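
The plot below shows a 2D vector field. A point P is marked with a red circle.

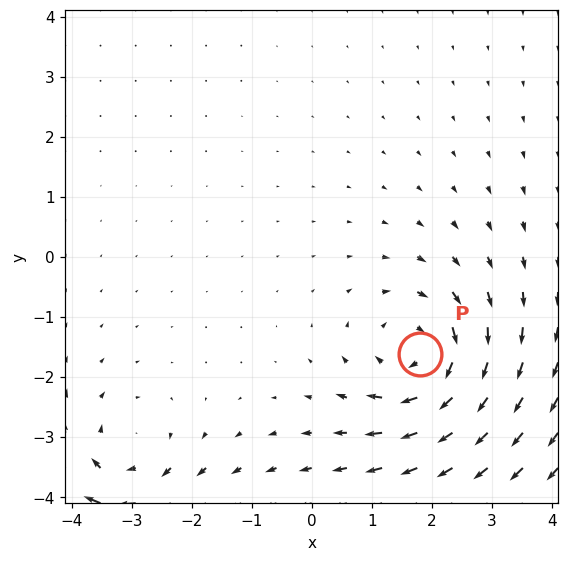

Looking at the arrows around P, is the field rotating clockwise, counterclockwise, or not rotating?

Near P at (1.8, -1.6) the arrows circulate clockwise. The curl (z-component) there is about -4; negative curl means clockwise rotation.

clockwise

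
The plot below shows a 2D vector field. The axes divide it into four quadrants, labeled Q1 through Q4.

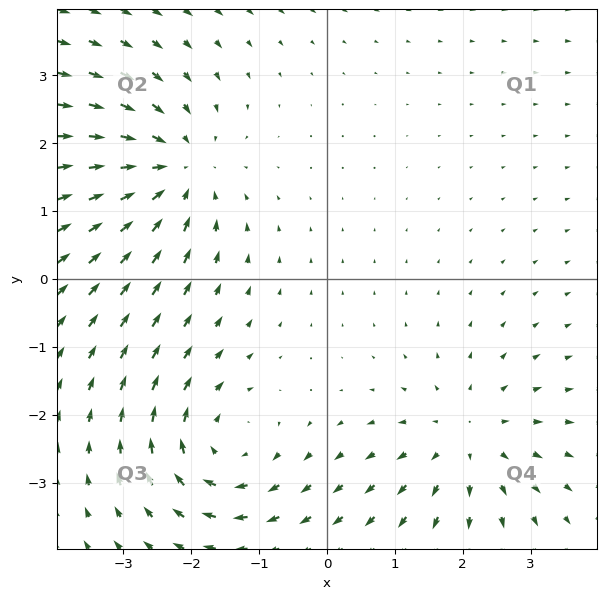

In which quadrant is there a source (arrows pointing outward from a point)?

The source sits at approximately (2.1, -2.4), which lies in quadrant Q4. The divergence there is about +3, positive as expected for a source.

Q4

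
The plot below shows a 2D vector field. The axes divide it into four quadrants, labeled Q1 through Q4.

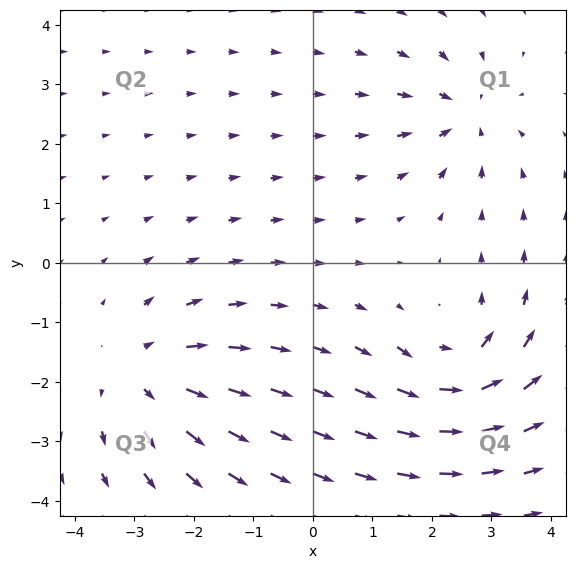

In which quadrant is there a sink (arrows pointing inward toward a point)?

Q1

The sink sits at approximately (2.5, 2.5), which lies in quadrant Q1. The divergence there is about -4, negative as expected for a sink.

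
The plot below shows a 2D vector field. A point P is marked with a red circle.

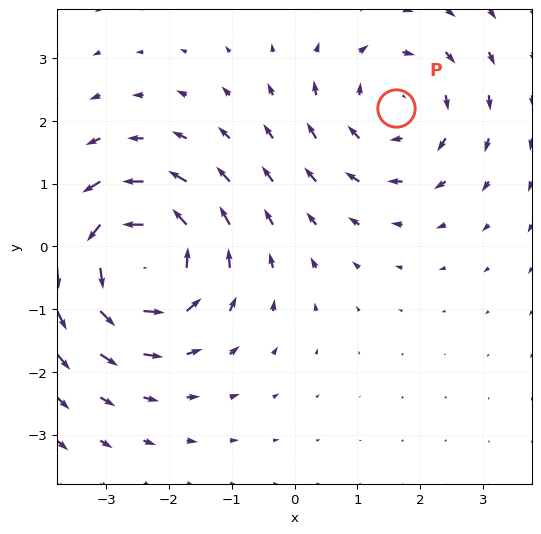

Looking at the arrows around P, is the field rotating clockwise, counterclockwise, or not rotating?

clockwise

Near P at (1.6, 2.2) the arrows circulate clockwise. The curl (z-component) there is about -3; negative curl means clockwise rotation.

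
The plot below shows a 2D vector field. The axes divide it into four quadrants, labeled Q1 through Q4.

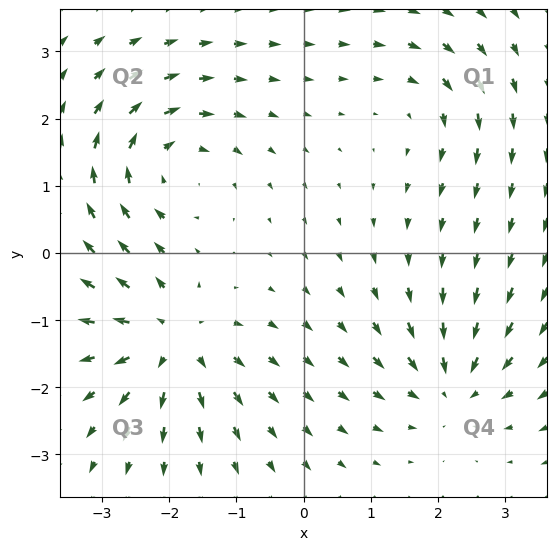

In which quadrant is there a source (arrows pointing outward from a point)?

The source sits at approximately (-2.0, -1.3), which lies in quadrant Q3. The divergence there is about +6, positive as expected for a source.

Q3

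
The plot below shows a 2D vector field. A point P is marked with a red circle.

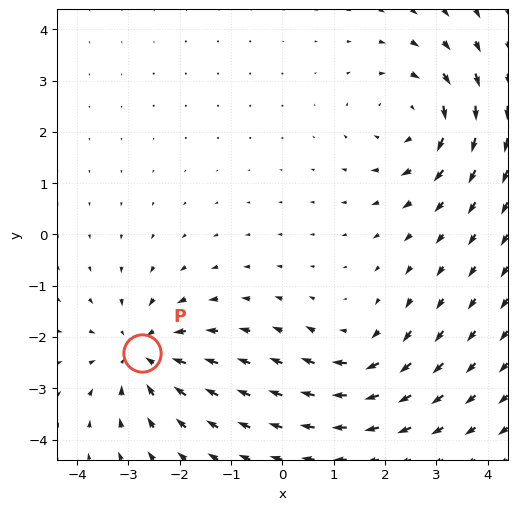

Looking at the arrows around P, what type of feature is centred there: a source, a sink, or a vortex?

At P (-2.7, -2.3) the arrows converge inward. Divergence about -5, curl ≈0 — negative divergence with near-zero curl is a sink.

sink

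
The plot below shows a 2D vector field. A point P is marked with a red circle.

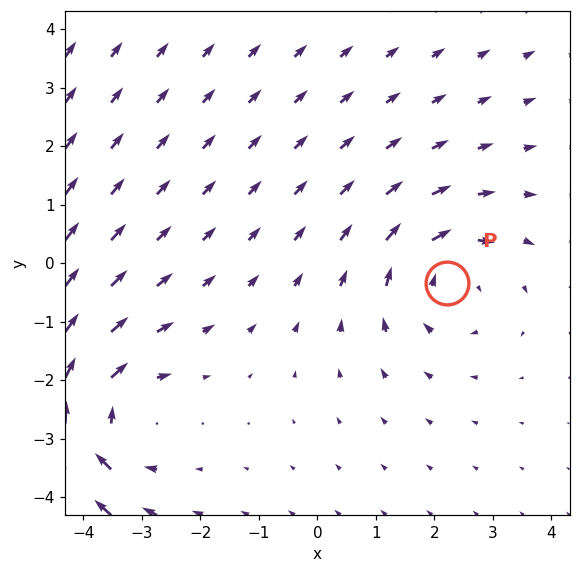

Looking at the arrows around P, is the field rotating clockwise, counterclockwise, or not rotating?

clockwise

Near P at (2.2, -0.3) the arrows circulate clockwise. The curl (z-component) there is about -3; negative curl means clockwise rotation.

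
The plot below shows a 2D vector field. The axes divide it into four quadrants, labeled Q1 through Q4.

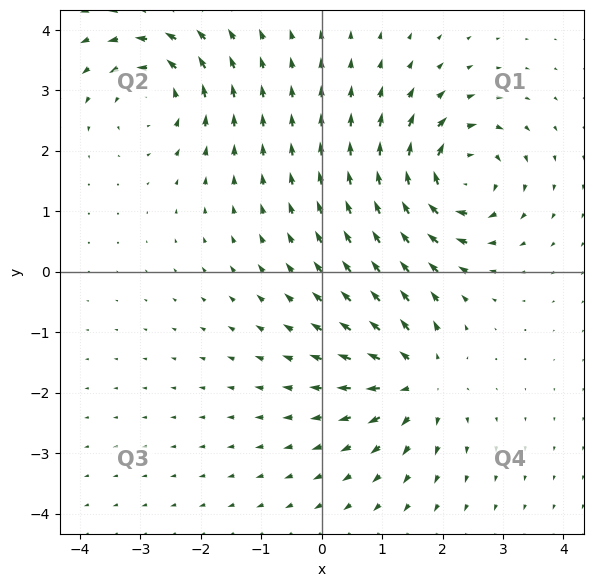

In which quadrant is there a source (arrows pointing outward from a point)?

Q4

The source sits at approximately (1.6, -1.8), which lies in quadrant Q4. The divergence there is about +5, positive as expected for a source.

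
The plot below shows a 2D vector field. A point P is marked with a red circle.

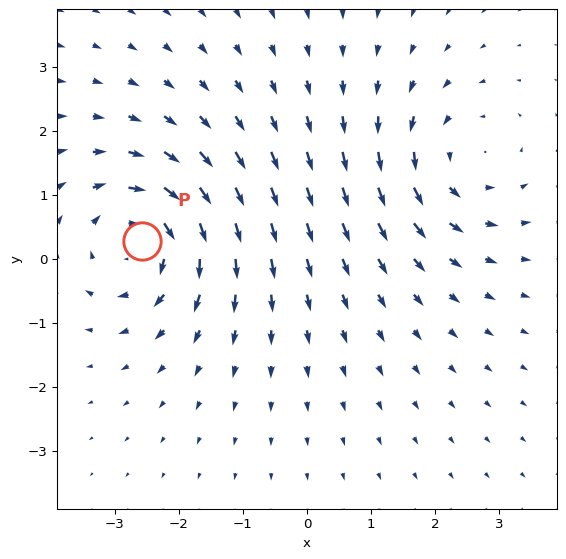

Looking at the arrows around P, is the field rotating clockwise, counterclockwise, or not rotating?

Near P at (-2.6, 0.3) the arrows circulate clockwise. The curl (z-component) there is about -5; negative curl means clockwise rotation.

clockwise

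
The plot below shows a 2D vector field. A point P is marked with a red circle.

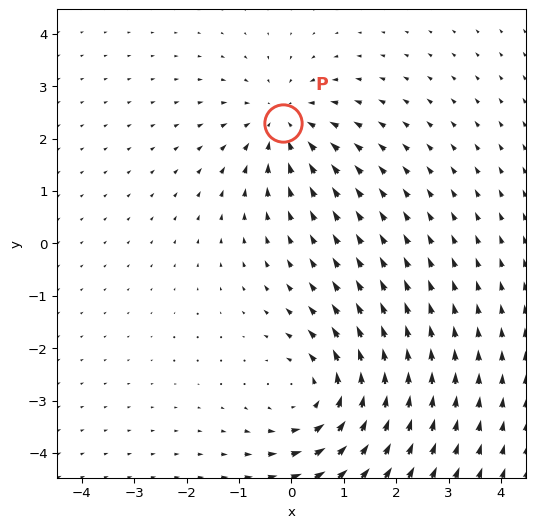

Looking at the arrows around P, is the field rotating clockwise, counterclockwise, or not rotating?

Near P at (-0.2, 2.3) the arrows show no circulation. The curl there is ≈0.

not rotating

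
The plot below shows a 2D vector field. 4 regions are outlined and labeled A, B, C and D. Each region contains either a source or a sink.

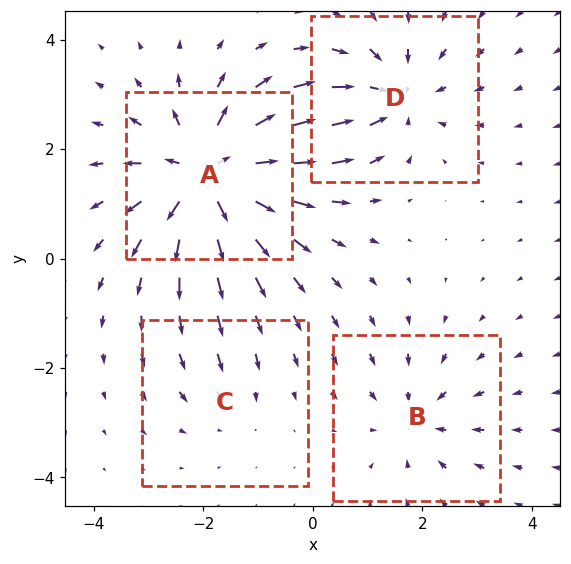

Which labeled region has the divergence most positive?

A

Divergence at each region's feature centre — A: about +8, B: about -3, C: about -2, D: about -5. Region A is most positive.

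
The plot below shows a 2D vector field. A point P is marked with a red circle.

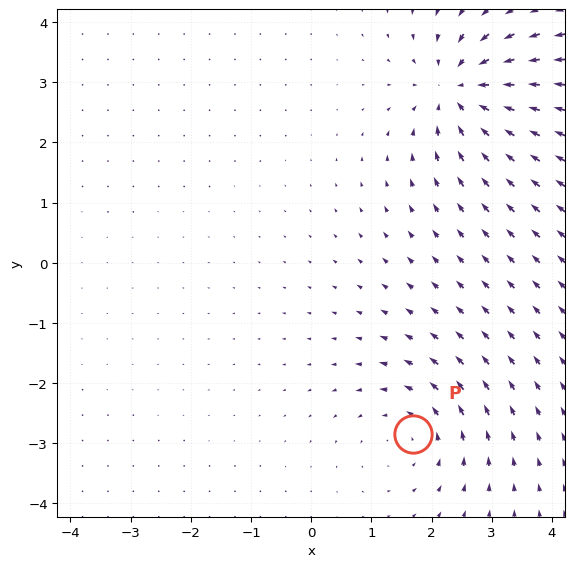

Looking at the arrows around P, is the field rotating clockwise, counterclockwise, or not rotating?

counterclockwise

Near P at (1.7, -2.8) the arrows circulate counterclockwise. The curl (z-component) there is about +3; positive curl means counterclockwise rotation.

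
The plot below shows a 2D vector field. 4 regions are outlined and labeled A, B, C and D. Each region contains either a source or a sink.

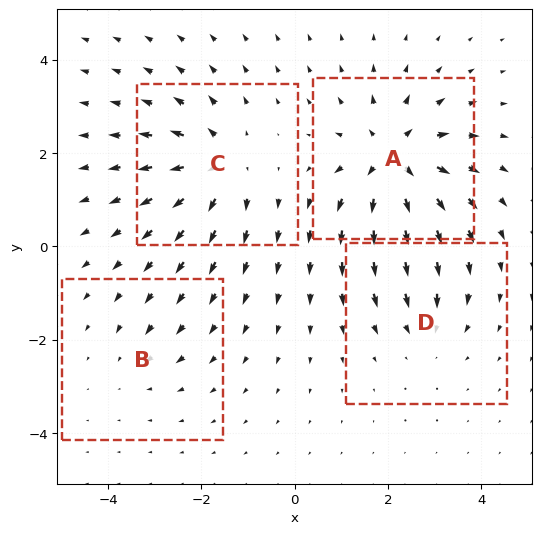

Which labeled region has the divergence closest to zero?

Divergence at each region's feature centre — A: about +7, B: about -2, C: about +6, D: about -3. Region B is closest to zero.

B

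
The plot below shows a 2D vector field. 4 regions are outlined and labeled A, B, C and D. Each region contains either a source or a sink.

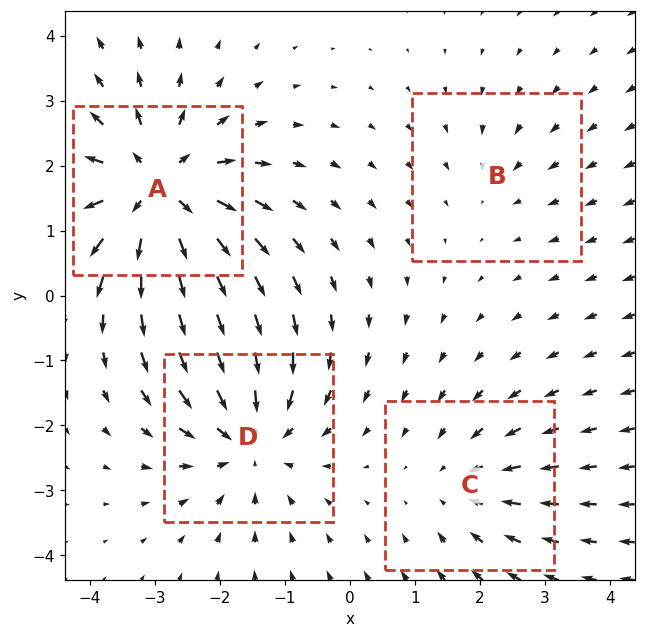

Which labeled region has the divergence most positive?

A

Divergence at each region's feature centre — A: about +7, B: about -2, C: about -3, D: about -5. Region A is most positive.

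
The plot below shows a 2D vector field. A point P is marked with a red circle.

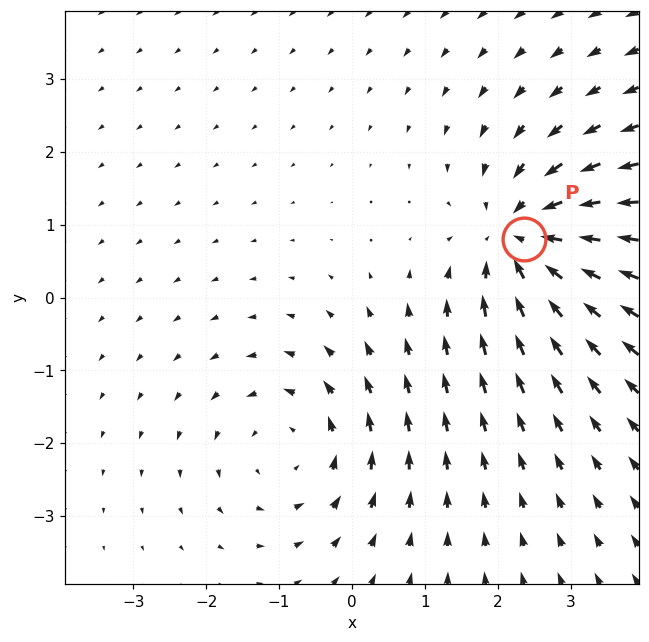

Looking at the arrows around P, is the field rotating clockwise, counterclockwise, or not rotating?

not rotating

Near P at (2.4, 0.8) the arrows show no circulation. The curl there is ≈0.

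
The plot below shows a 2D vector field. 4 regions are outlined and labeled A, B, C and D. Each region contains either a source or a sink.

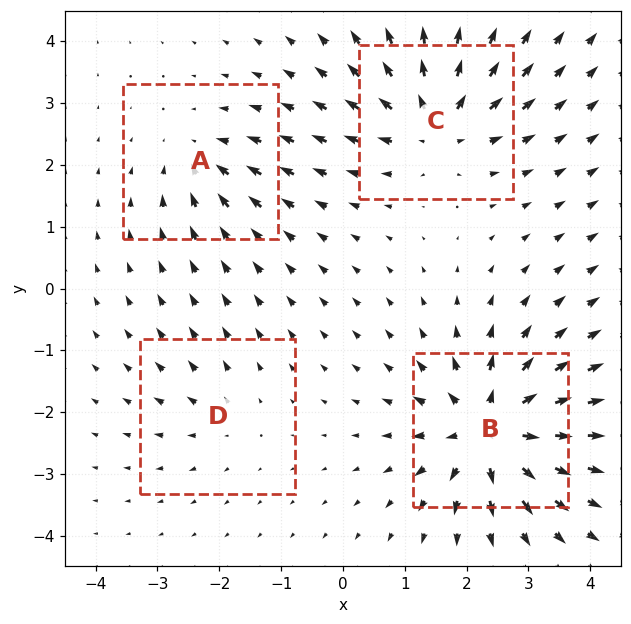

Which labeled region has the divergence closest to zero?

D

Divergence at each region's feature centre — A: about -4, B: about +8, C: about +6, D: about +3. Region D is closest to zero.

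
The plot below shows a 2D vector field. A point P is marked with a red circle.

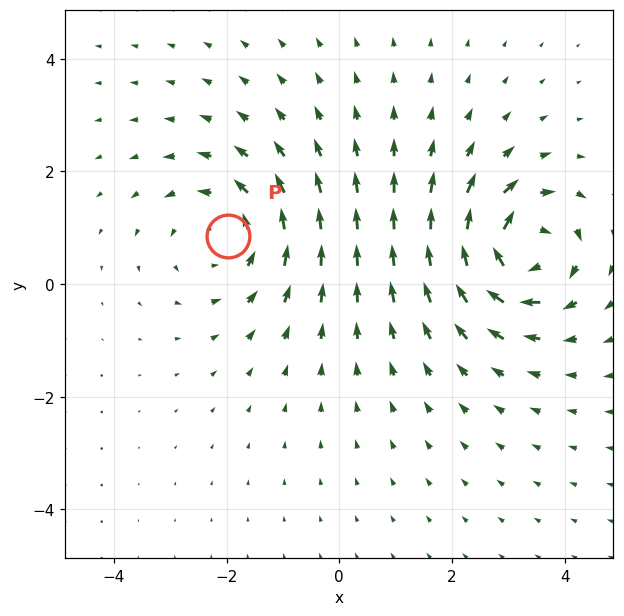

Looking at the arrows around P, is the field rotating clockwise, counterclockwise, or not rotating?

counterclockwise

Near P at (-2.0, 0.8) the arrows circulate counterclockwise. The curl (z-component) there is about +4; positive curl means counterclockwise rotation.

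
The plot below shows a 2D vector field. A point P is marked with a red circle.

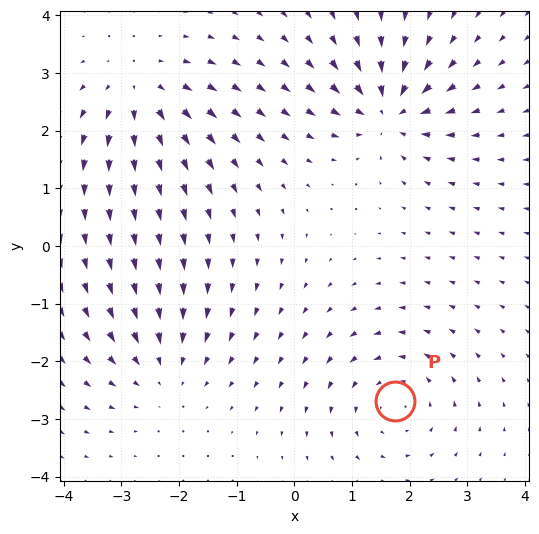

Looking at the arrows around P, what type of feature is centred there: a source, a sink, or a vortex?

At P (1.7, -2.7) the arrows circulate counterclockwise. Divergence ≈0, curl about +4 — near-zero divergence with nonzero curl is a vortex.

vortex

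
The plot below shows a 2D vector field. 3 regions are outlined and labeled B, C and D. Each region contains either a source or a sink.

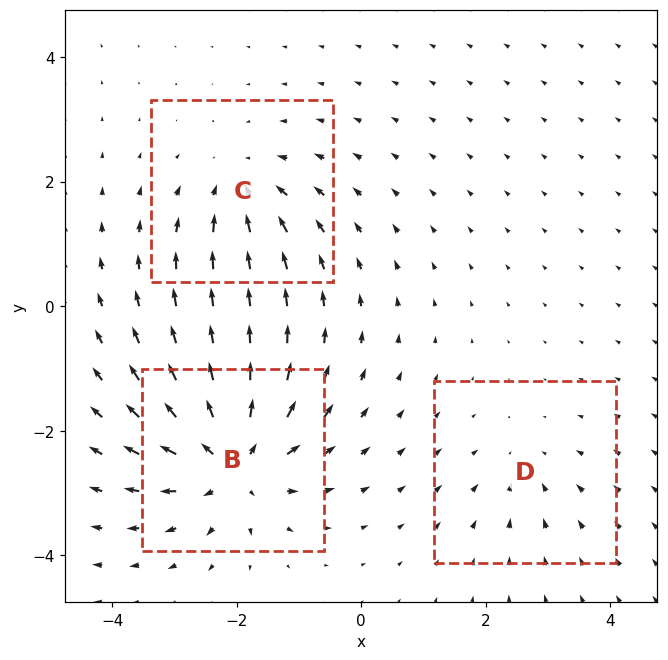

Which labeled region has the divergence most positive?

B

Divergence at each region's feature centre — B: about +6, C: about -3, D: about -2. Region B is most positive.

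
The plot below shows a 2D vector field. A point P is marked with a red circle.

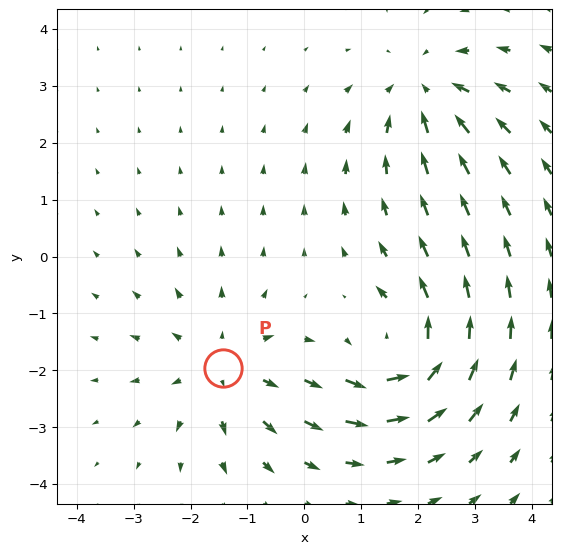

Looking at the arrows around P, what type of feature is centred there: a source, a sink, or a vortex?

source

At P (-1.4, -2.0) the arrows spread outward. Divergence about +3, curl ≈0 — positive divergence with near-zero curl is a source.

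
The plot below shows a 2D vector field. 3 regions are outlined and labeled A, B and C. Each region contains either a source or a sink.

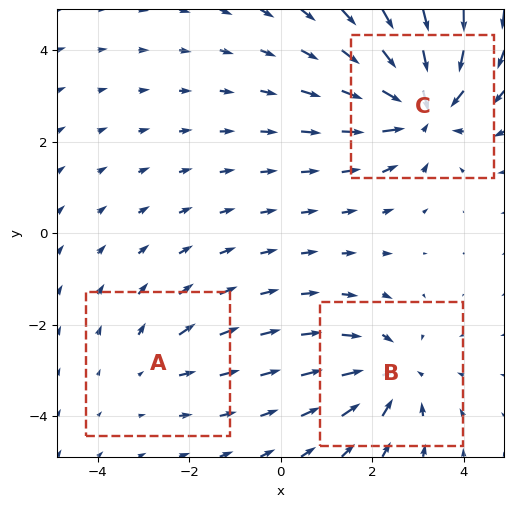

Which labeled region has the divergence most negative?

Divergence at each region's feature centre — A: about +2, B: about -3, C: about -5. Region C is most negative.

C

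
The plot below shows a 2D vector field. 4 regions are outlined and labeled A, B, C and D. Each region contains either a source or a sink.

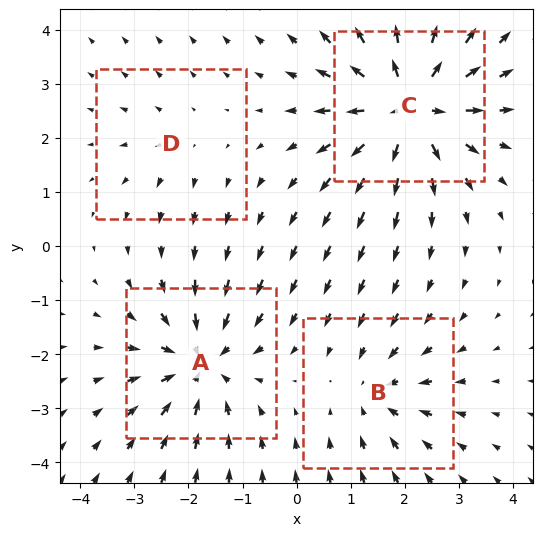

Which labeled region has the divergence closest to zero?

Divergence at each region's feature centre — A: about -6, B: about -4, C: about +7, D: about +2. Region D is closest to zero.

D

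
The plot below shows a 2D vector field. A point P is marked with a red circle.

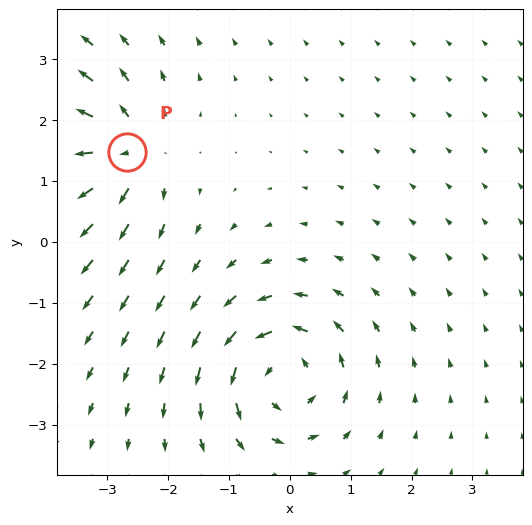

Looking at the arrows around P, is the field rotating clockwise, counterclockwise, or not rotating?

not rotating

Near P at (-2.7, 1.5) the arrows show no circulation. The curl there is ≈0.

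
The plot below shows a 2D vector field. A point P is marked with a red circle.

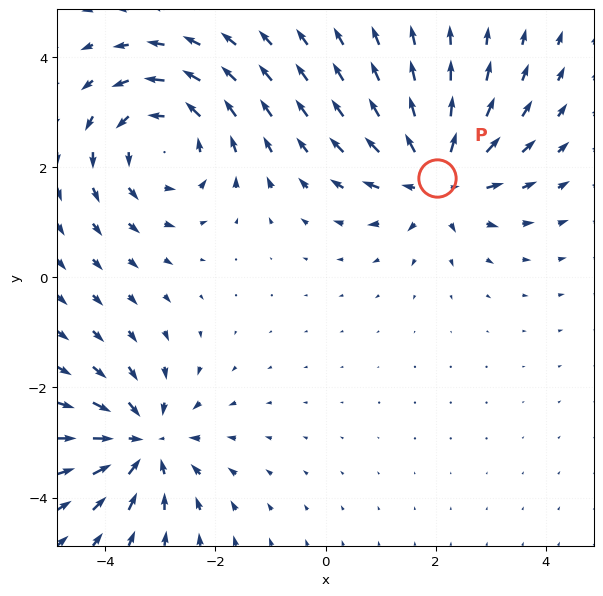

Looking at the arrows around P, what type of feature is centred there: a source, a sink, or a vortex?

source

At P (2.0, 1.8) the arrows spread outward. Divergence about +4, curl ≈0 — positive divergence with near-zero curl is a source.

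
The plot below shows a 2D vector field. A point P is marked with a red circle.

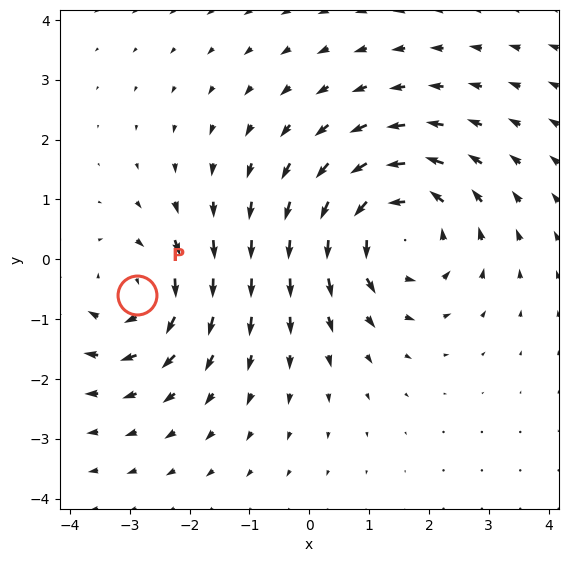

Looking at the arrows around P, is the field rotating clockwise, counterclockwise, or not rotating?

Near P at (-2.9, -0.6) the arrows circulate clockwise. The curl (z-component) there is about -3; negative curl means clockwise rotation.

clockwise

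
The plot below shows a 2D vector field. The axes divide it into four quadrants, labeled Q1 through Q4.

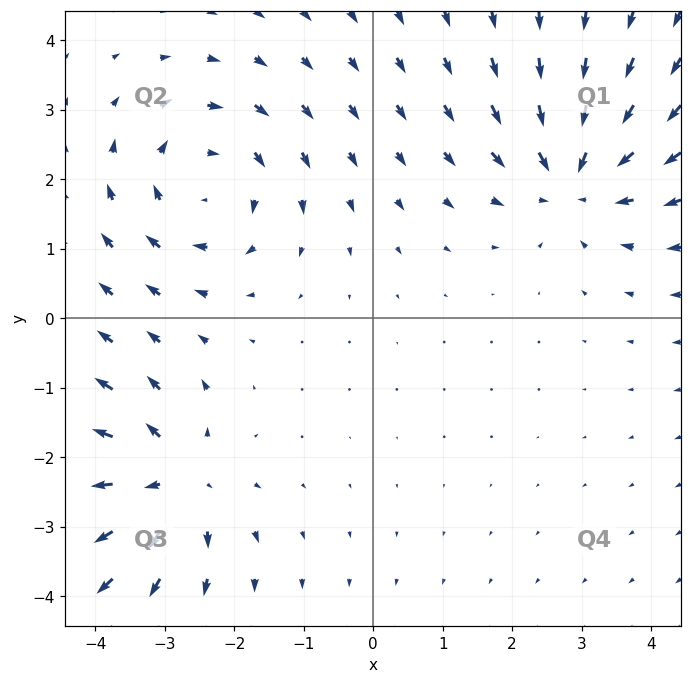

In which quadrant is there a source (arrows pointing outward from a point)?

The source sits at approximately (-2.9, -2.4), which lies in quadrant Q3. The divergence there is about +4, positive as expected for a source.

Q3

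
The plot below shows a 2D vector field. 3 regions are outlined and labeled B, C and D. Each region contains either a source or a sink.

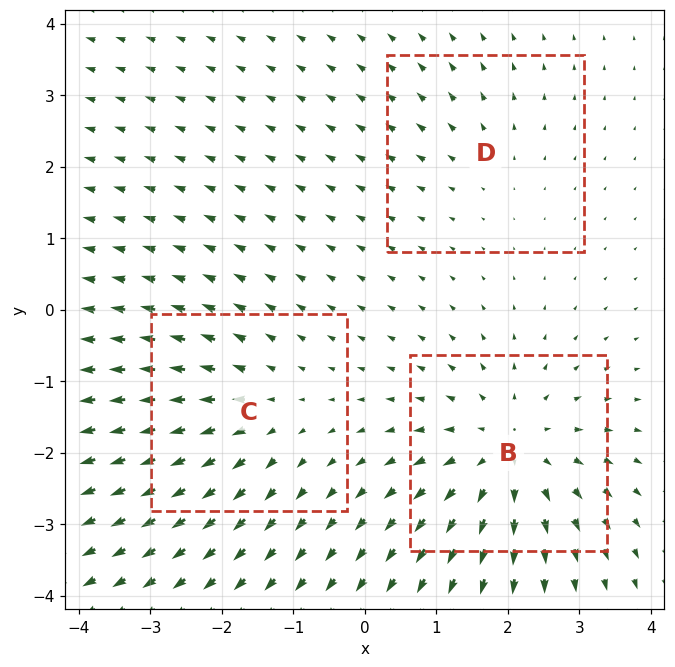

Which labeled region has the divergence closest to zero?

D

Divergence at each region's feature centre — B: about +4, C: about +3, D: about +2. Region D is closest to zero.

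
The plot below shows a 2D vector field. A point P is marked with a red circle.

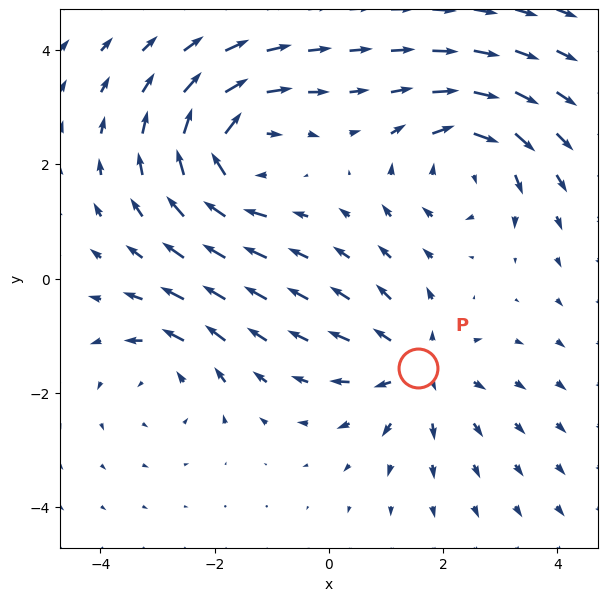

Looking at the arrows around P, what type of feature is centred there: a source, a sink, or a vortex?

source

At P (1.6, -1.6) the arrows spread outward. Divergence about +4, curl ≈0 — positive divergence with near-zero curl is a source.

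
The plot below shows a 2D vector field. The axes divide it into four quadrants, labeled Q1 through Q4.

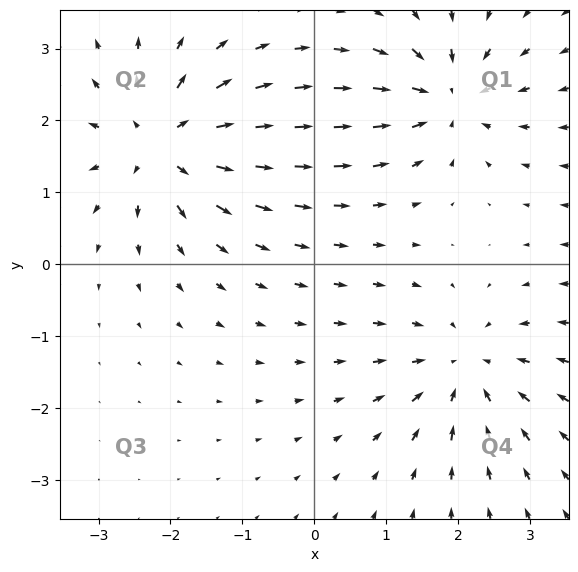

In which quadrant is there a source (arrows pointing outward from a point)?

The source sits at approximately (-2.1, 1.7), which lies in quadrant Q2. The divergence there is about +5, positive as expected for a source.

Q2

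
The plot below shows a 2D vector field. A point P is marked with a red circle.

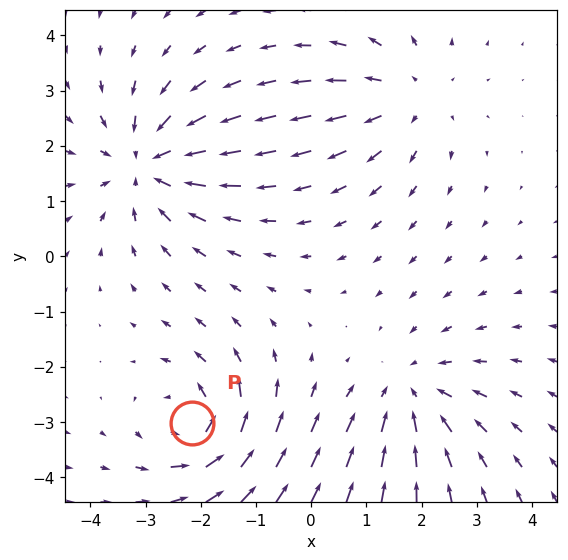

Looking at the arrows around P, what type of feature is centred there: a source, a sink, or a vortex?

At P (-2.2, -3.0) the arrows circulate counterclockwise. Divergence ≈0, curl about +5 — near-zero divergence with nonzero curl is a vortex.

vortex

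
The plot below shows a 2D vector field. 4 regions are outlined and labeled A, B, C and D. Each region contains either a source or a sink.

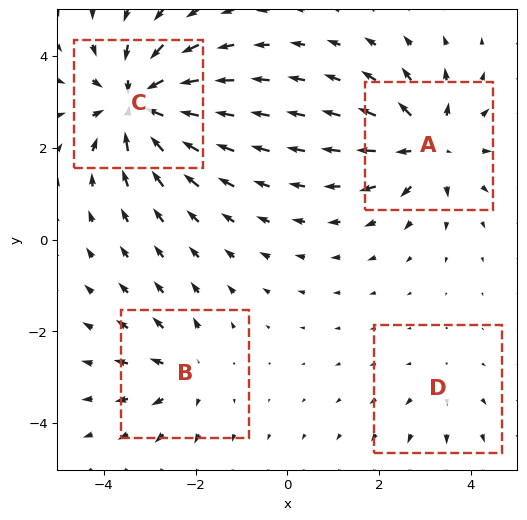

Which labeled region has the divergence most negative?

Divergence at each region's feature centre — A: about +6, B: about +4, C: about -8, D: about +2. Region C is most negative.

C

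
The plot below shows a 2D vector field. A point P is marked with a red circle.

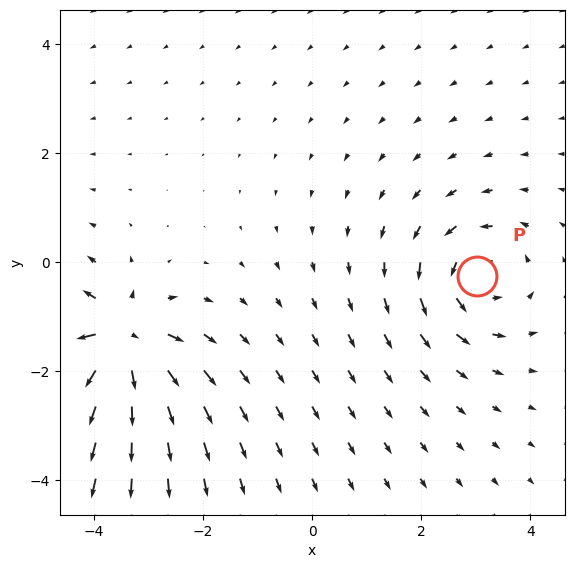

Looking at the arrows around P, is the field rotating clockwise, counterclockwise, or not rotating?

Near P at (3.0, -0.3) the arrows circulate counterclockwise. The curl (z-component) there is about +4; positive curl means counterclockwise rotation.

counterclockwise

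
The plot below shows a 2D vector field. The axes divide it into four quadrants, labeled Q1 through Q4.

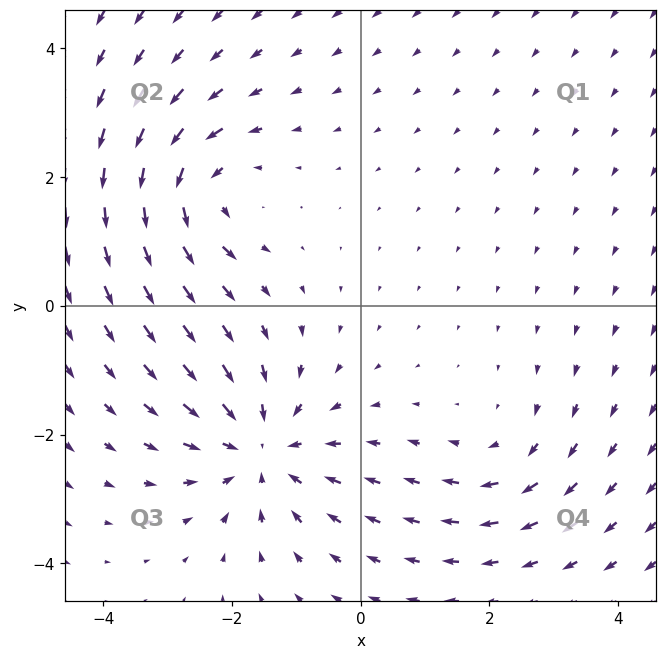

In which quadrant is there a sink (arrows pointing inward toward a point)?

The sink sits at approximately (-1.5, -2.2), which lies in quadrant Q3. The divergence there is about -4, negative as expected for a sink.

Q3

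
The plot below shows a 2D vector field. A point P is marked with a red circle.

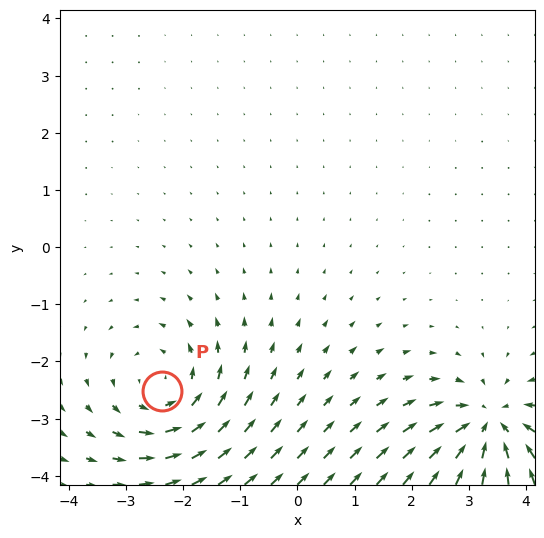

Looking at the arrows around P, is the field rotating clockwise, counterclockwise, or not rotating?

counterclockwise

Near P at (-2.4, -2.5) the arrows circulate counterclockwise. The curl (z-component) there is about +5; positive curl means counterclockwise rotation.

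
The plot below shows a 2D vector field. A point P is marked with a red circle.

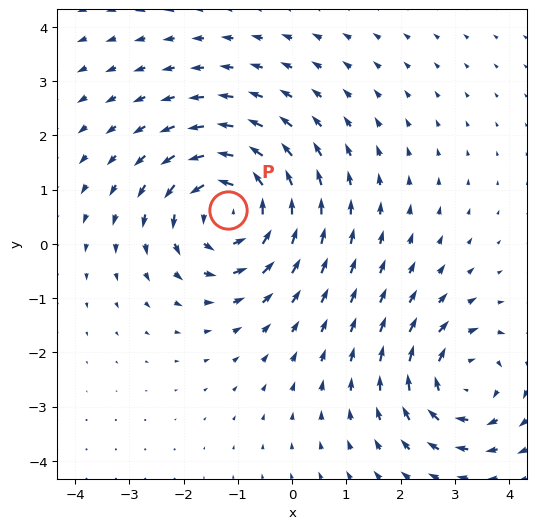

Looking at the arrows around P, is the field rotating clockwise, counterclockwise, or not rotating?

counterclockwise

Near P at (-1.2, 0.6) the arrows circulate counterclockwise. The curl (z-component) there is about +5; positive curl means counterclockwise rotation.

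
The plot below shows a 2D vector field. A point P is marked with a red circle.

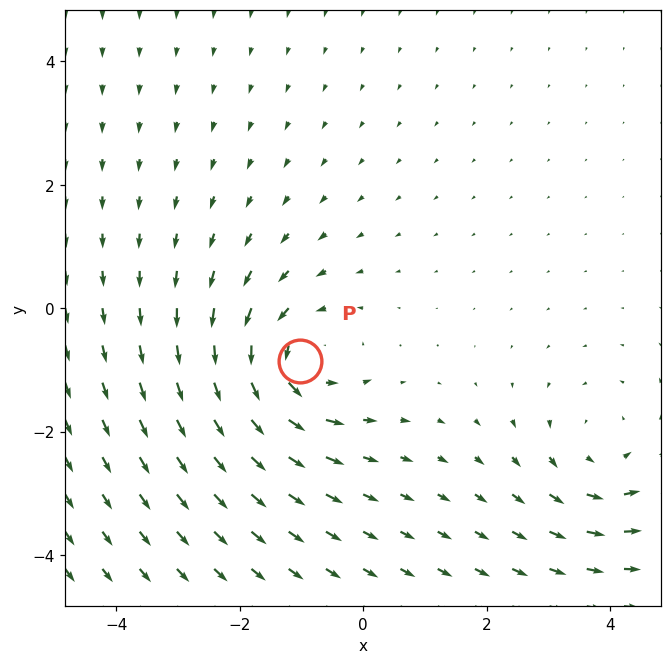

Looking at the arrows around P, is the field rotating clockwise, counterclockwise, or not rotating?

Near P at (-1.0, -0.9) the arrows circulate counterclockwise. The curl (z-component) there is about +5; positive curl means counterclockwise rotation.

counterclockwise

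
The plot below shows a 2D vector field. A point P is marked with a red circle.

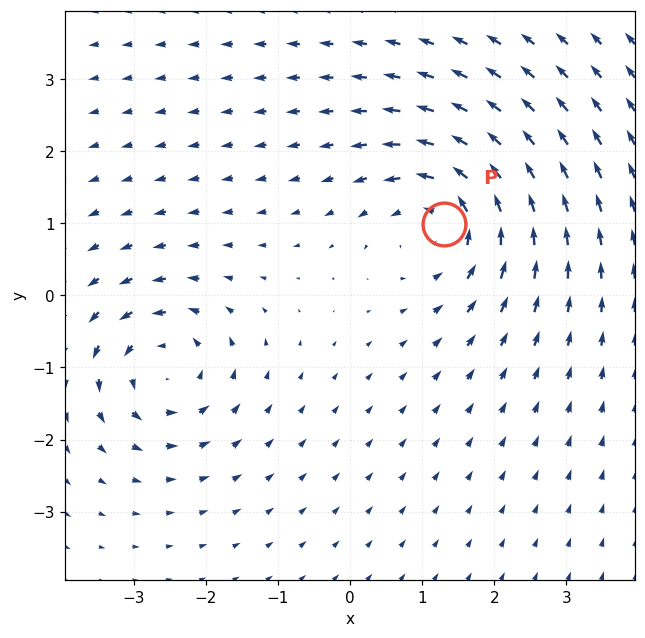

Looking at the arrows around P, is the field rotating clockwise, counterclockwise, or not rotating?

counterclockwise

Near P at (1.3, 1.0) the arrows circulate counterclockwise. The curl (z-component) there is about +5; positive curl means counterclockwise rotation.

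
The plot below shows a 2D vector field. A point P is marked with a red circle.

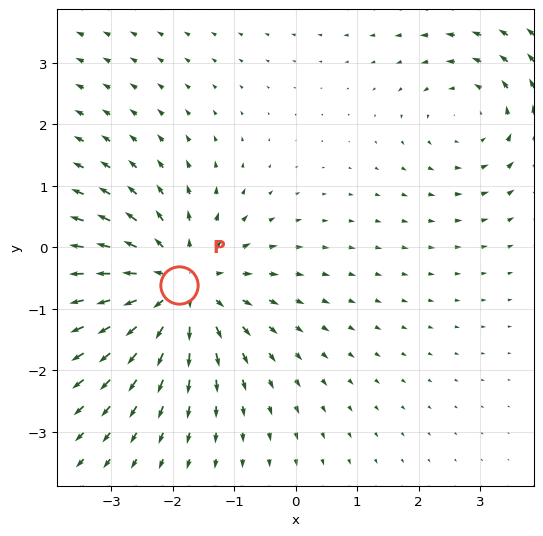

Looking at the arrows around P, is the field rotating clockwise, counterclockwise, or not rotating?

not rotating

Near P at (-1.9, -0.6) the arrows show no circulation. The curl there is ≈0.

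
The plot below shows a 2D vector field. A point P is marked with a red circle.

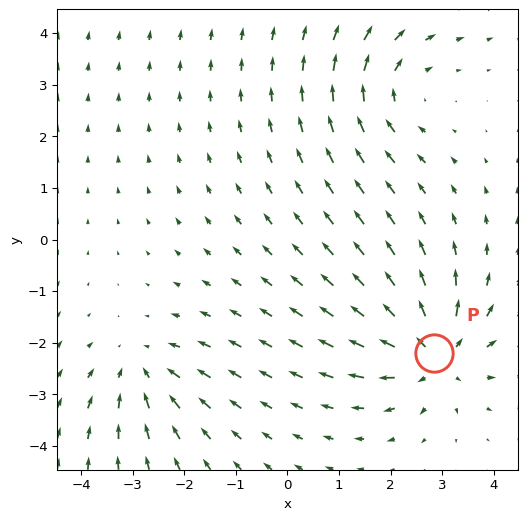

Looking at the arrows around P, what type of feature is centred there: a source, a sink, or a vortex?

source

At P (2.8, -2.2) the arrows spread outward. Divergence about +4, curl ≈0 — positive divergence with near-zero curl is a source.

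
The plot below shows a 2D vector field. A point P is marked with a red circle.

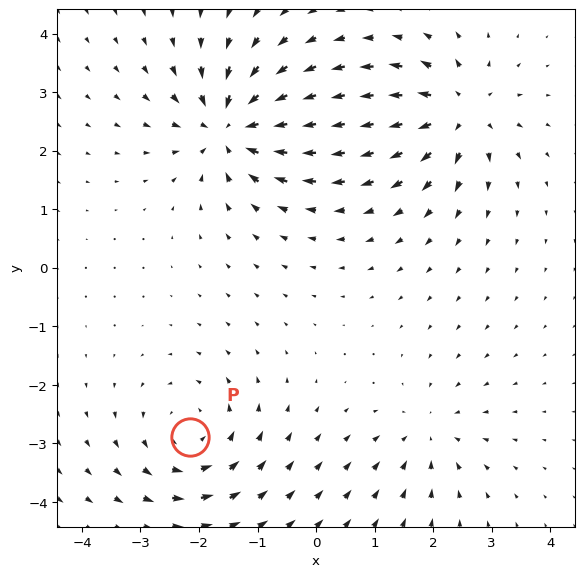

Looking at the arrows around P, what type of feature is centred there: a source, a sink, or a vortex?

vortex

At P (-2.2, -2.9) the arrows circulate counterclockwise. Divergence ≈0, curl about +4 — near-zero divergence with nonzero curl is a vortex.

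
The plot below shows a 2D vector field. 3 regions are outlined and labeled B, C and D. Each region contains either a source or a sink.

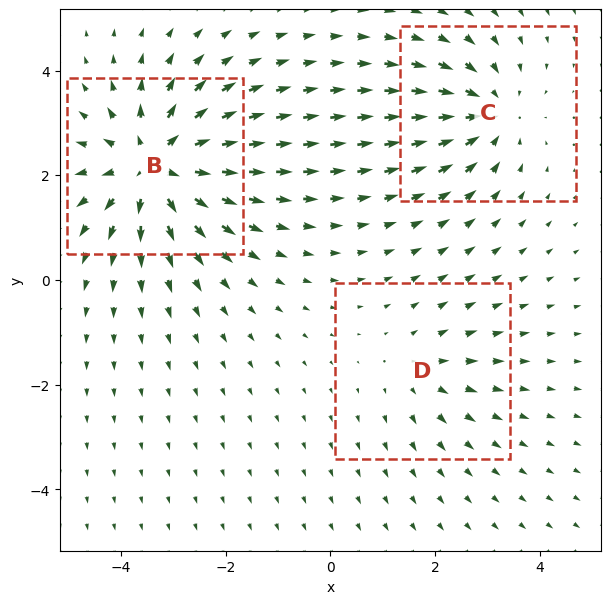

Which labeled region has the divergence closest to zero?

Divergence at each region's feature centre — B: about +5, C: about -3, D: about +2. Region D is closest to zero.

D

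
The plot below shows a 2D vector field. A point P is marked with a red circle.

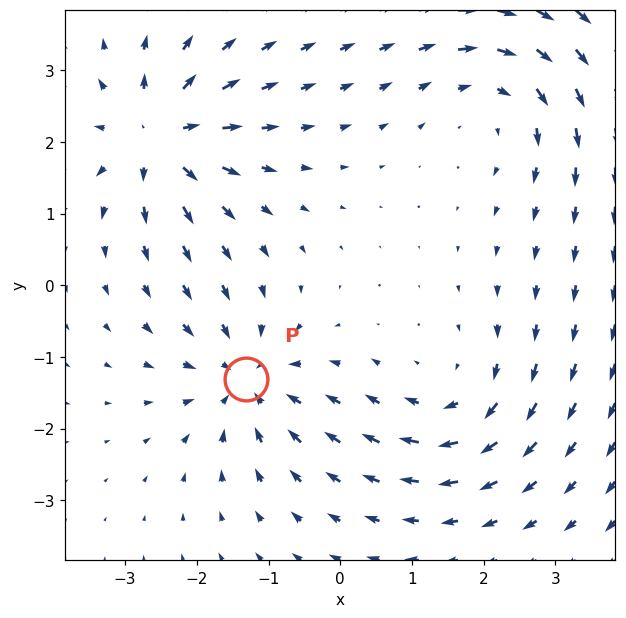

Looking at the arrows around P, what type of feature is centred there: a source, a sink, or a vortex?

sink

At P (-1.3, -1.3) the arrows converge inward. Divergence about -4, curl ≈0 — negative divergence with near-zero curl is a sink.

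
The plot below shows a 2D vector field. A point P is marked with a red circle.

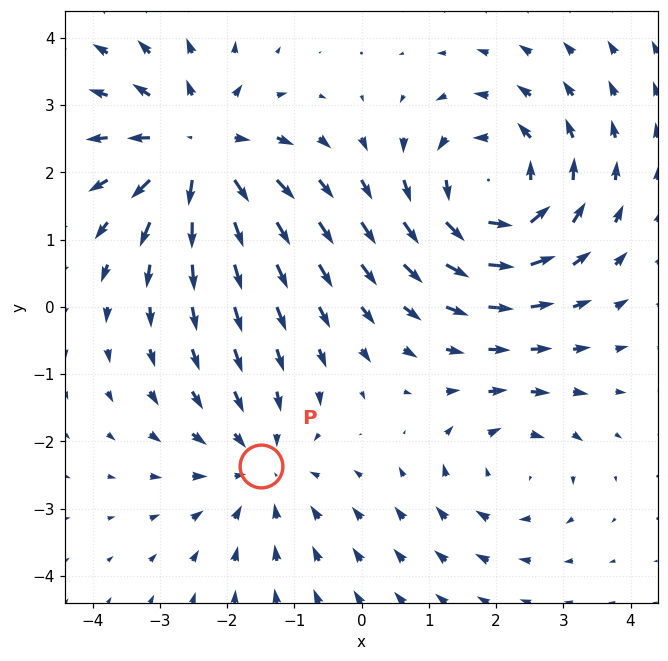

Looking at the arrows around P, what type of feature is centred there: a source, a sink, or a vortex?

sink

At P (-1.5, -2.4) the arrows converge inward. Divergence about -3, curl ≈0 — negative divergence with near-zero curl is a sink.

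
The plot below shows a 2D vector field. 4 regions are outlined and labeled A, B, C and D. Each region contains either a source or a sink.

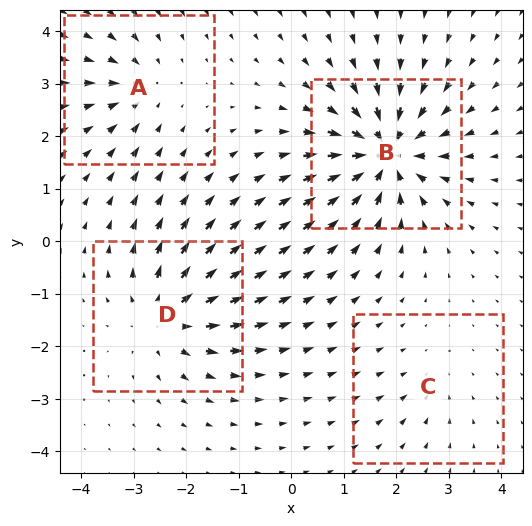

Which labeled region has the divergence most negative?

B

Divergence at each region's feature centre — A: about -4, B: about -8, C: about -2, D: about +5. Region B is most negative.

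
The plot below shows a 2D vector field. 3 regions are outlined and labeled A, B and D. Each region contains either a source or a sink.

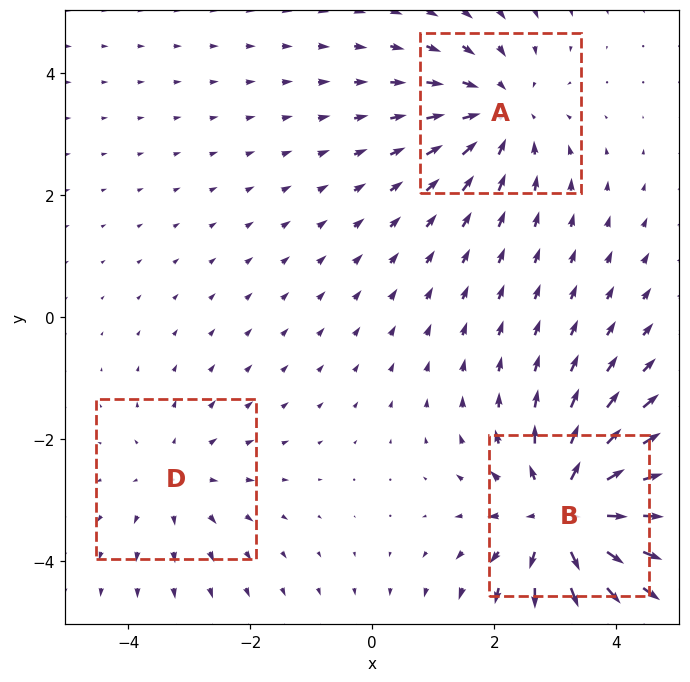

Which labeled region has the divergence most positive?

B

Divergence at each region's feature centre — A: about -3, B: about +5, D: about +2. Region B is most positive.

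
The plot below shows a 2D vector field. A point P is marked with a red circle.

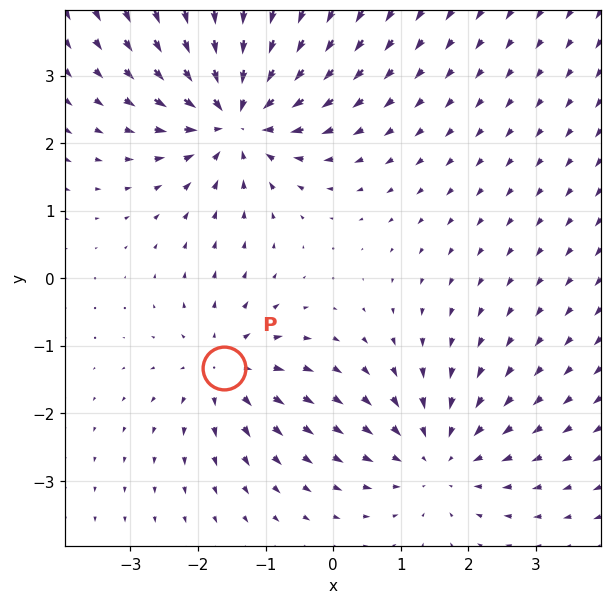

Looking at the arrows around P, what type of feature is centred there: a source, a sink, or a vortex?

source

At P (-1.6, -1.3) the arrows spread outward. Divergence about +4, curl ≈0 — positive divergence with near-zero curl is a source.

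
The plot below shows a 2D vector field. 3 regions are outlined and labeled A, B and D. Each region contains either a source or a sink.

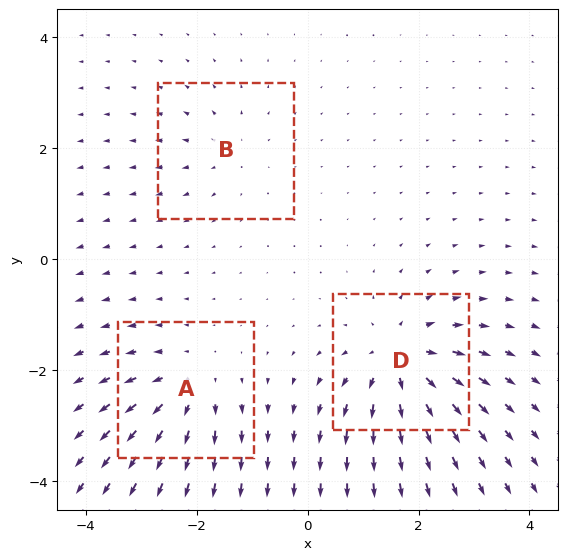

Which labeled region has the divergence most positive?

D

Divergence at each region's feature centre — A: about +4, B: about +2, D: about +5. Region D is most positive.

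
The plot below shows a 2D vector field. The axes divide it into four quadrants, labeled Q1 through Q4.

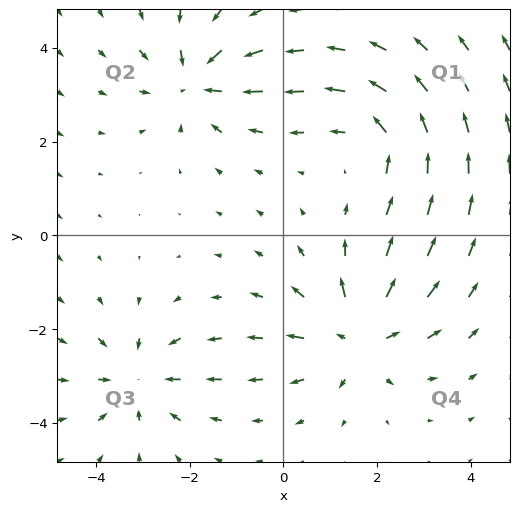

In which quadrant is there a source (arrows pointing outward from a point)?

Q4

The source sits at approximately (1.6, -2.2), which lies in quadrant Q4. The divergence there is about +4, positive as expected for a source.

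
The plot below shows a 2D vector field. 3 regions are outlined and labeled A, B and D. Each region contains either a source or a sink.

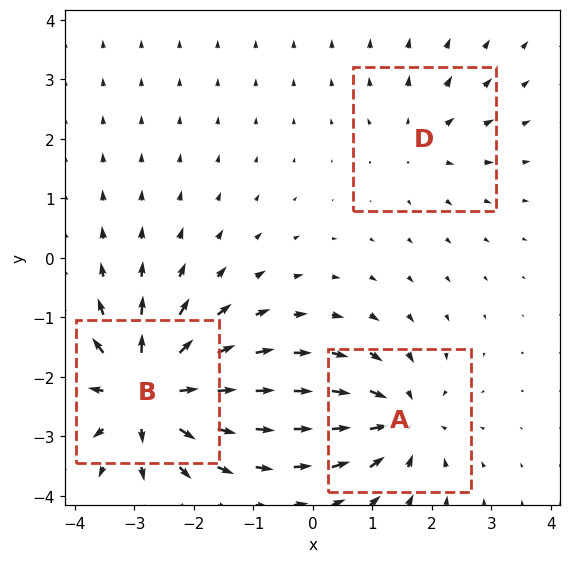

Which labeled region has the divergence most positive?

Divergence at each region's feature centre — A: about -4, B: about +6, D: about +2. Region B is most positive.

B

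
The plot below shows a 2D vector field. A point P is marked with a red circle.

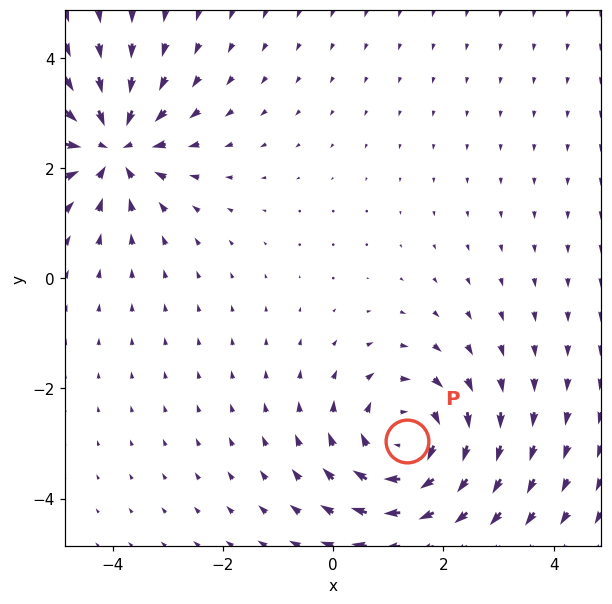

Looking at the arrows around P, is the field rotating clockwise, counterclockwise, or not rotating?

clockwise

Near P at (1.3, -3.0) the arrows circulate clockwise. The curl (z-component) there is about -4; negative curl means clockwise rotation.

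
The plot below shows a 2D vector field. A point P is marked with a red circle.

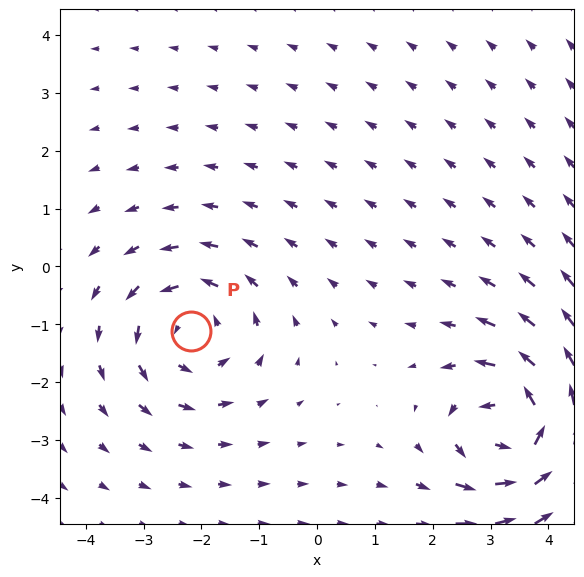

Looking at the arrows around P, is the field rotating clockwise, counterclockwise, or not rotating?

counterclockwise

Near P at (-2.2, -1.1) the arrows circulate counterclockwise. The curl (z-component) there is about +3; positive curl means counterclockwise rotation.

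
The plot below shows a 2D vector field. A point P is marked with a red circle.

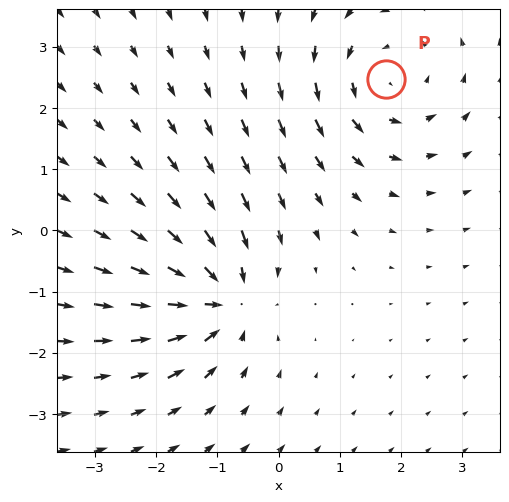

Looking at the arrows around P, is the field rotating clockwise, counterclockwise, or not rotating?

Near P at (1.8, 2.5) the arrows circulate counterclockwise. The curl (z-component) there is about +4; positive curl means counterclockwise rotation.

counterclockwise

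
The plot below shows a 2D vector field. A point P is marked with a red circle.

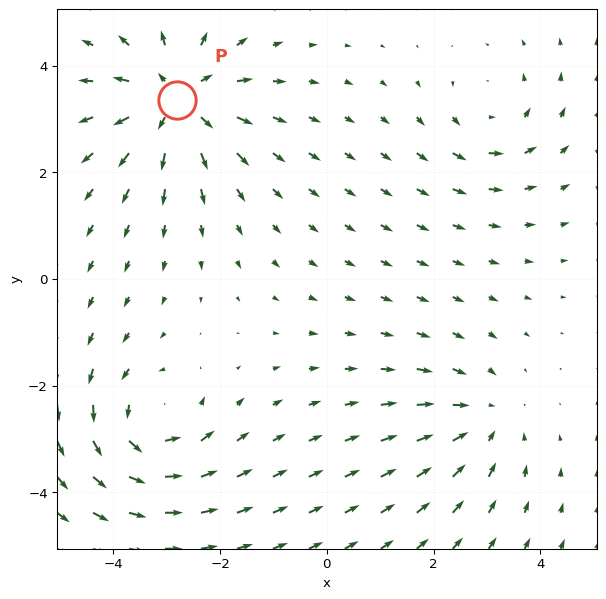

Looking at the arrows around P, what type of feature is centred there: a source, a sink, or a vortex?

source

At P (-2.8, 3.4) the arrows spread outward. Divergence about +5, curl ≈0 — positive divergence with near-zero curl is a source.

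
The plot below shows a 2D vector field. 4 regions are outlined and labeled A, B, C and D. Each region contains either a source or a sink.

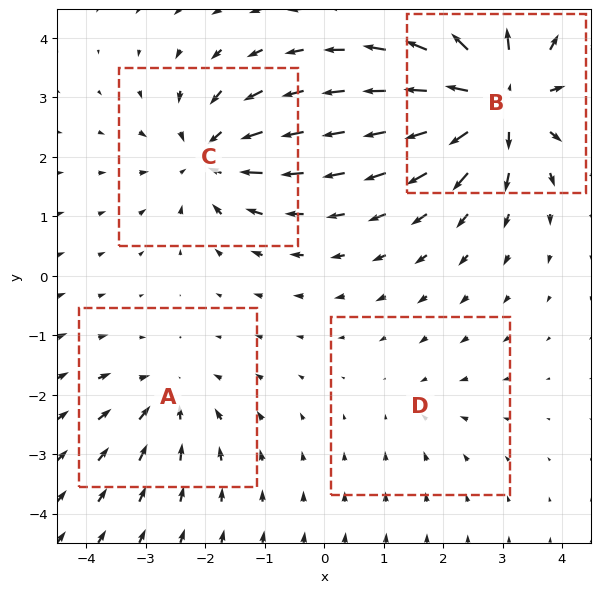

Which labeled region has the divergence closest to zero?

Divergence at each region's feature centre — A: about -4, B: about +9, C: about -6, D: about -2. Region D is closest to zero.

D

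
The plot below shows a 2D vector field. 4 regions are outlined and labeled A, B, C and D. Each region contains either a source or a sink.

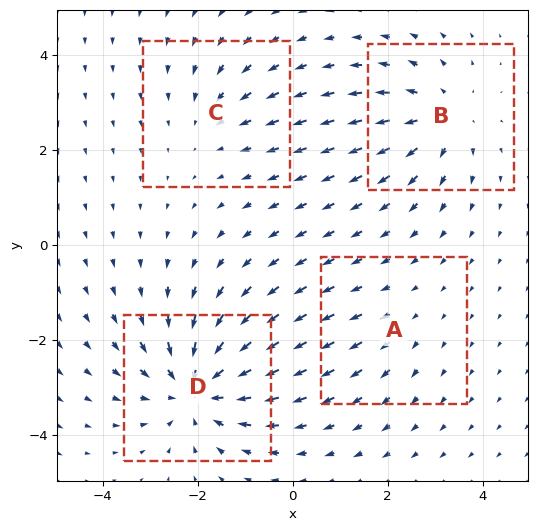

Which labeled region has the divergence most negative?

Divergence at each region's feature centre — A: about +2, B: about +4, C: about -3, D: about -6. Region D is most negative.

D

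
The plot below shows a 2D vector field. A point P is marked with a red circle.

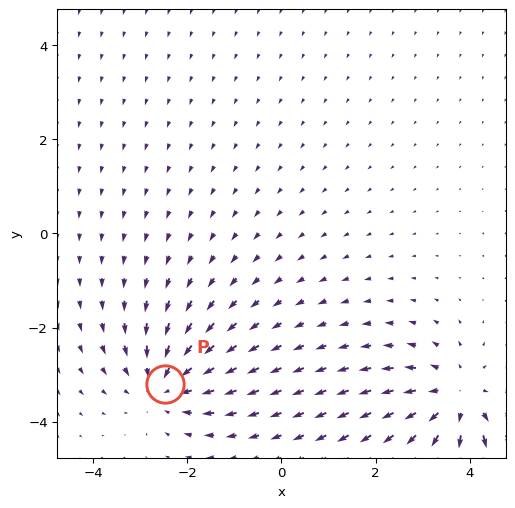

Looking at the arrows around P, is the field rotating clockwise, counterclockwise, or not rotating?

not rotating

Near P at (-2.5, -3.2) the arrows show no circulation. The curl there is ≈0.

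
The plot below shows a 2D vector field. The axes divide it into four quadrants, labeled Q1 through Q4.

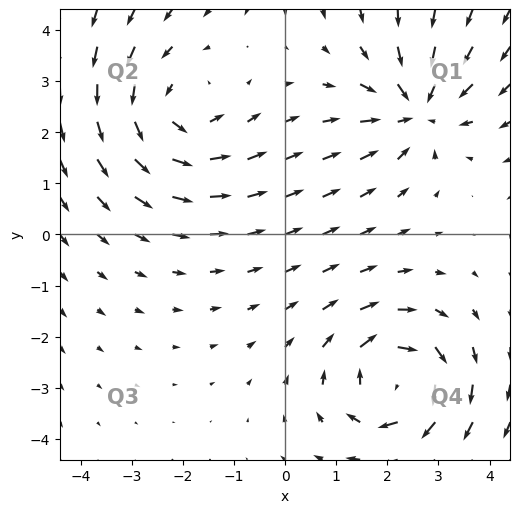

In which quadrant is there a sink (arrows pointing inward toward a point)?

The sink sits at approximately (2.6, 2.4), which lies in quadrant Q1. The divergence there is about -4, negative as expected for a sink.

Q1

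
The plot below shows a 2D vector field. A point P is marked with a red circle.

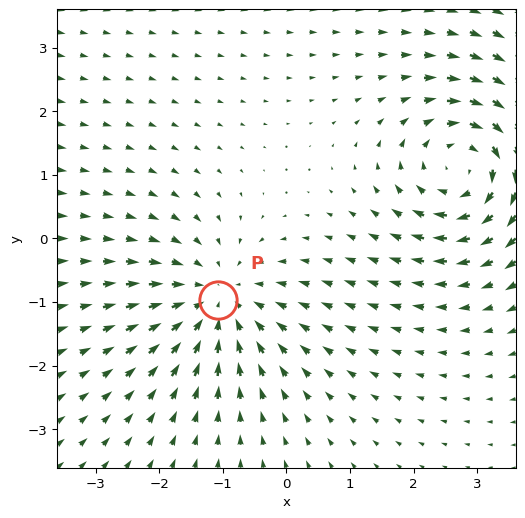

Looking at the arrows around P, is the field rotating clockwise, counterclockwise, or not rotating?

not rotating

Near P at (-1.1, -1.0) the arrows show no circulation. The curl there is ≈0.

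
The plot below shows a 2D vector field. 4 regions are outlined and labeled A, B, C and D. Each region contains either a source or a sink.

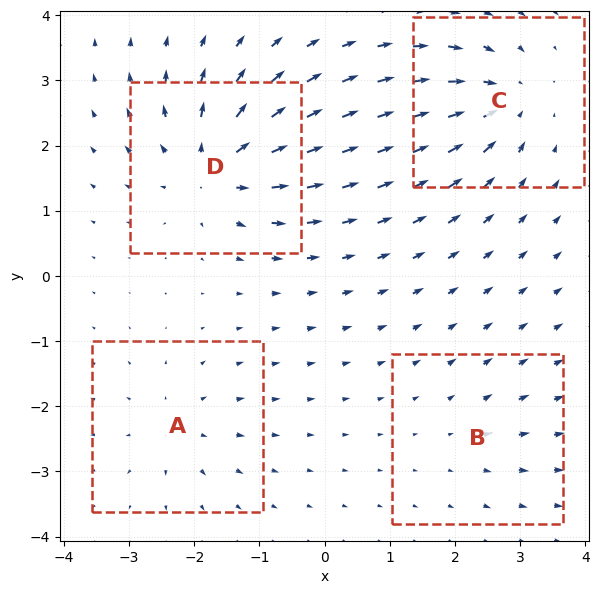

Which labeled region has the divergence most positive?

D

Divergence at each region's feature centre — A: about +4, B: about +3, C: about -6, D: about +8. Region D is most positive.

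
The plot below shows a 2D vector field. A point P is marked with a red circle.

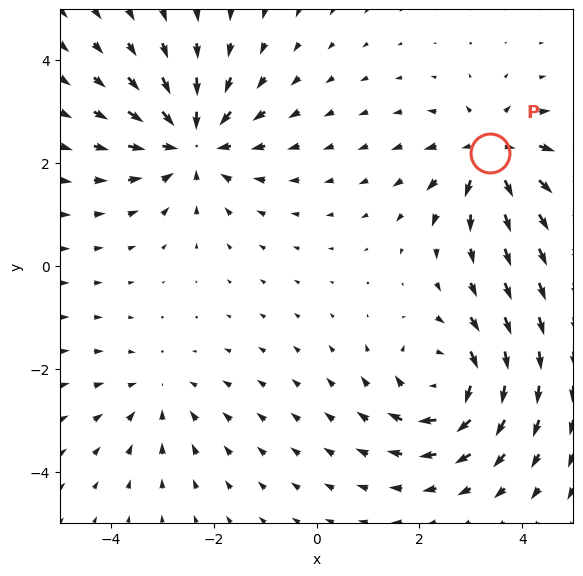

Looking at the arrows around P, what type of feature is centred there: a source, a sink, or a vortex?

At P (3.4, 2.2) the arrows spread outward. Divergence about +6, curl ≈0 — positive divergence with near-zero curl is a source.

source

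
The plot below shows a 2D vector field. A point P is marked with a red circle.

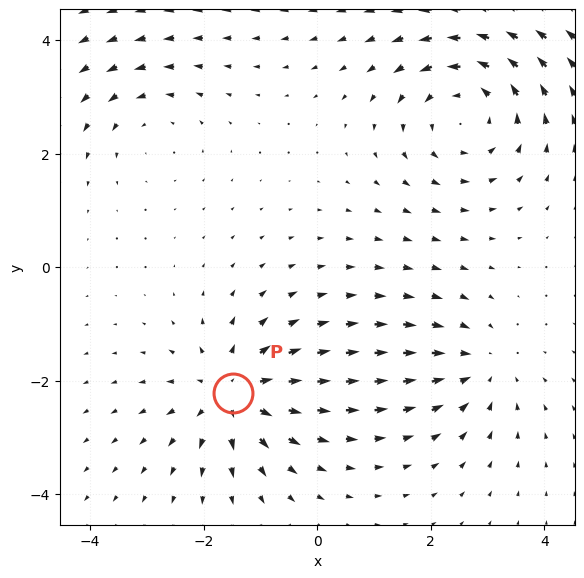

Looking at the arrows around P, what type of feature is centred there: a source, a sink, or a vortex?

At P (-1.5, -2.2) the arrows spread outward. Divergence about +5, curl ≈0 — positive divergence with near-zero curl is a source.

source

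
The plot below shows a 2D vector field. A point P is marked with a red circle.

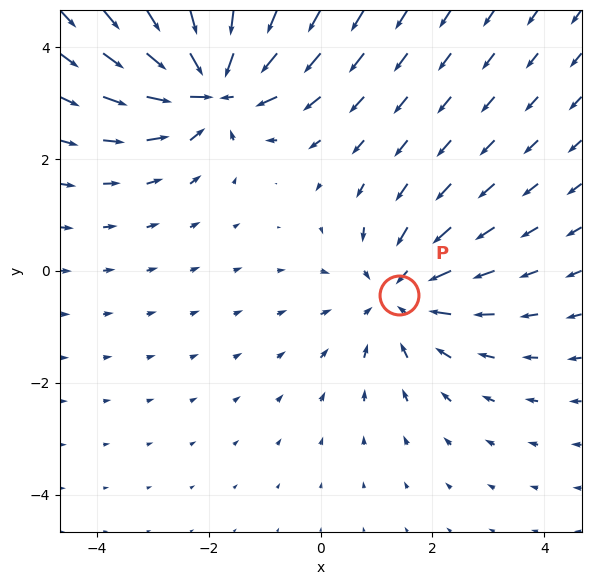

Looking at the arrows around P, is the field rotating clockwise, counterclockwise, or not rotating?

not rotating

Near P at (1.4, -0.4) the arrows show no circulation. The curl there is ≈0.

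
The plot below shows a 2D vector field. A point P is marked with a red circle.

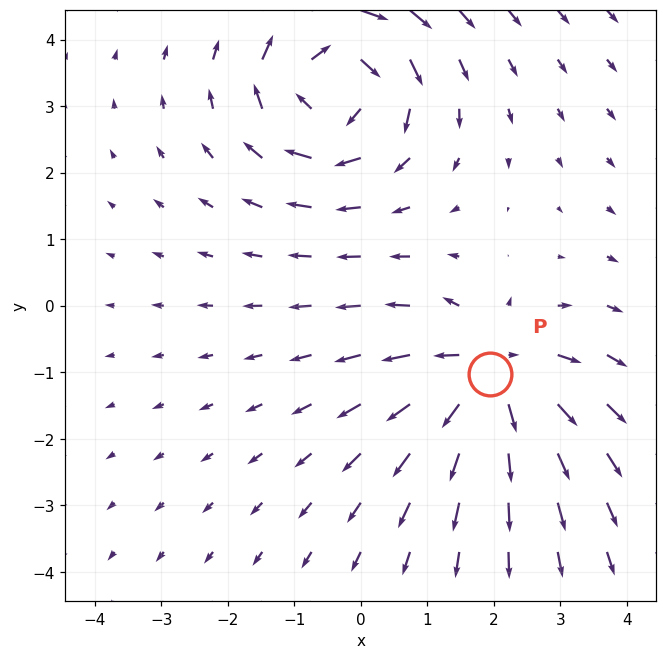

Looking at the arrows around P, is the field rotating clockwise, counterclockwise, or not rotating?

Near P at (1.9, -1.0) the arrows show no circulation. The curl there is ≈0.

not rotating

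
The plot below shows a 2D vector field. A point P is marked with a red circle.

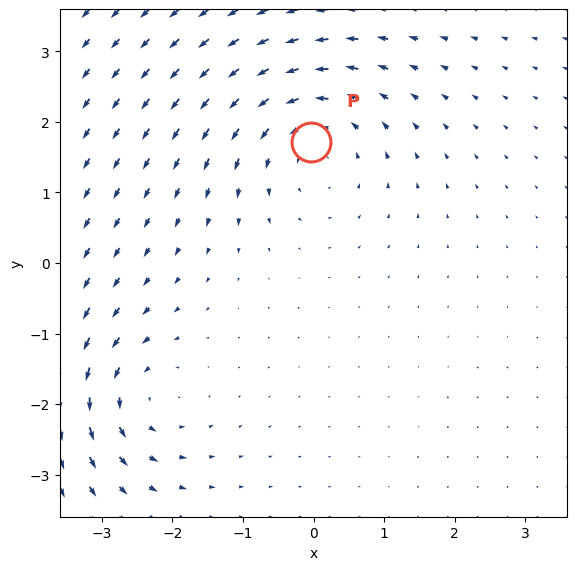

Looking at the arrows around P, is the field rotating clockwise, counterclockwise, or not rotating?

Near P at (-0.0, 1.7) the arrows circulate counterclockwise. The curl (z-component) there is about +4; positive curl means counterclockwise rotation.

counterclockwise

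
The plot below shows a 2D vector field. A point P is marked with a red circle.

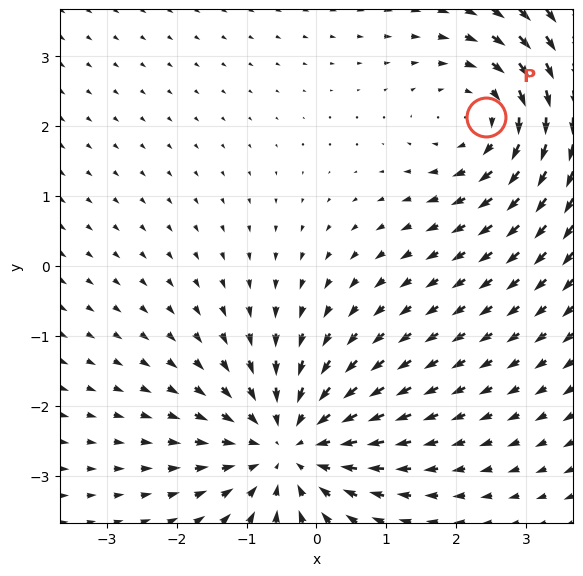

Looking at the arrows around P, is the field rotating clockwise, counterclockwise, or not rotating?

clockwise

Near P at (2.4, 2.1) the arrows circulate clockwise. The curl (z-component) there is about -3; negative curl means clockwise rotation.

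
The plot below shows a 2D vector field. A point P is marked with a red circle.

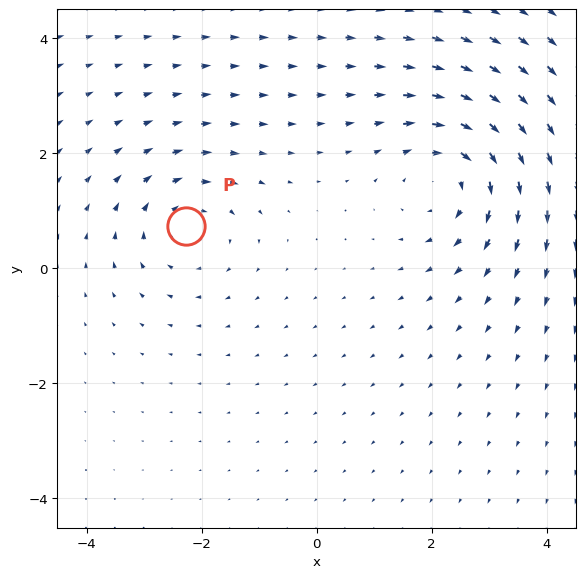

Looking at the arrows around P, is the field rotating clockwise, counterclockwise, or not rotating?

clockwise

Near P at (-2.3, 0.7) the arrows circulate clockwise. The curl (z-component) there is about -3; negative curl means clockwise rotation.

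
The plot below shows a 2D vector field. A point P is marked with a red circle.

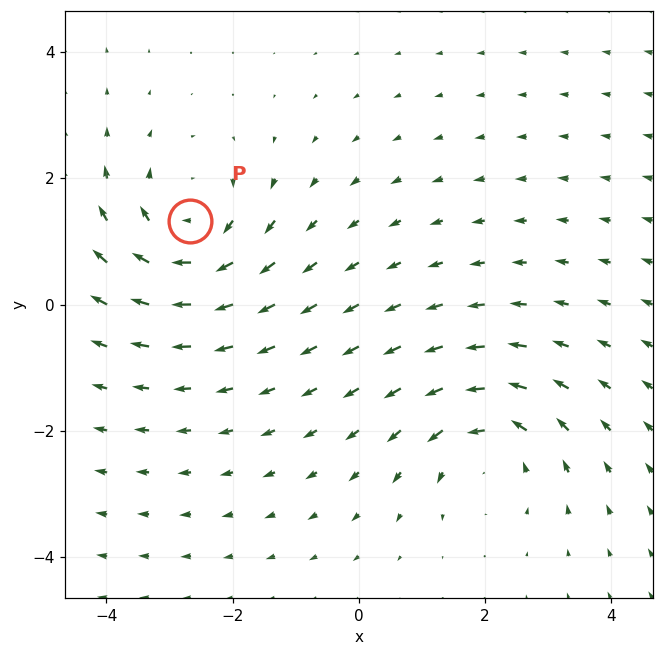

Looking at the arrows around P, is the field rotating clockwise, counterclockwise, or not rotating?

Near P at (-2.7, 1.3) the arrows circulate clockwise. The curl (z-component) there is about -4; negative curl means clockwise rotation.

clockwise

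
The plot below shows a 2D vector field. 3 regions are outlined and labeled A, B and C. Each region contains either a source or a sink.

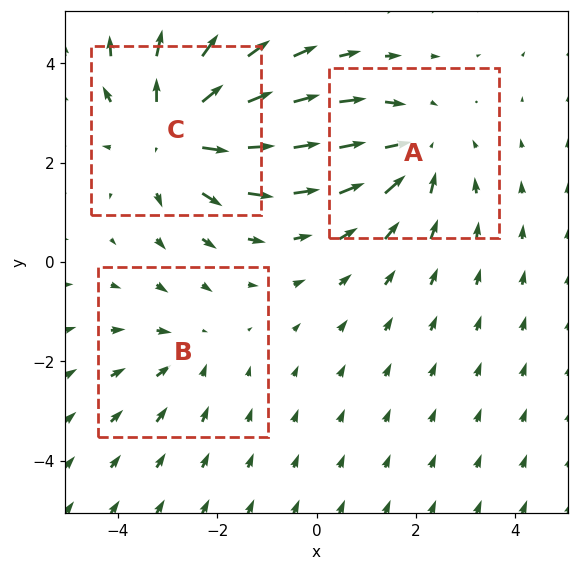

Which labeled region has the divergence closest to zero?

B

Divergence at each region's feature centre — A: about -3, B: about -2, C: about +4. Region B is closest to zero.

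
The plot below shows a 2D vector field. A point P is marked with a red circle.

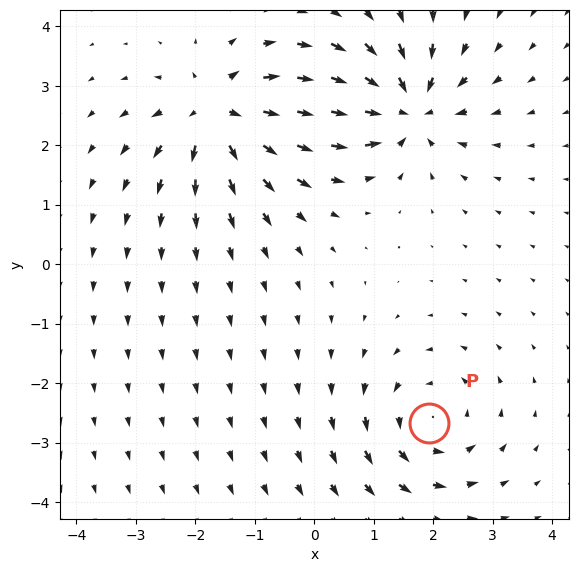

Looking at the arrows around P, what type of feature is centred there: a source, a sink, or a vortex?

At P (1.9, -2.7) the arrows circulate counterclockwise. Divergence ≈0, curl about +4 — near-zero divergence with nonzero curl is a vortex.

vortex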